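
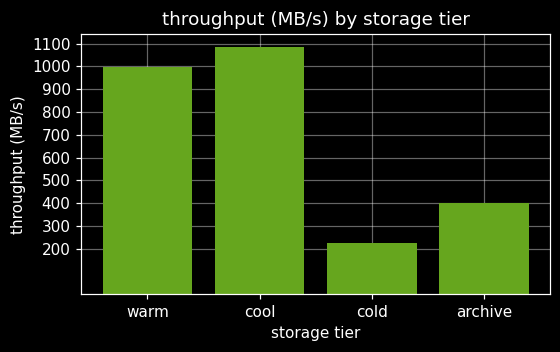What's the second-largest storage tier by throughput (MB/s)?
Top 3: cool ≈ 1100, warm ≈ 1000, archive ≈ 400.

warm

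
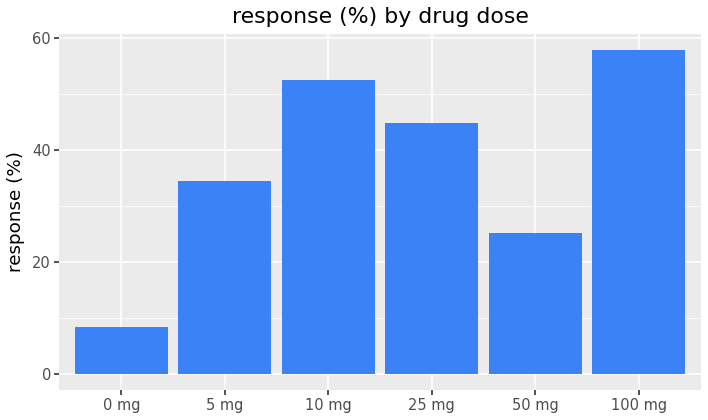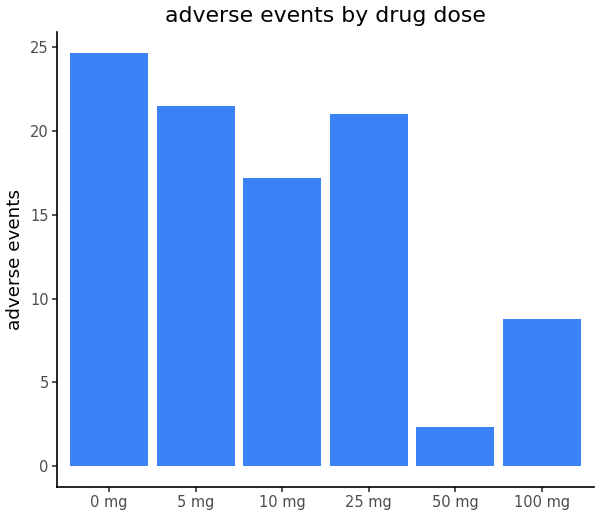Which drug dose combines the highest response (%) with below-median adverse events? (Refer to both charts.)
100 mg

Chart 2 median adverse events ≈ 20; below-median drug doses: 10 mg, 50 mg, 100 mg. Among those, 100 mg has the highest response (%) (≈ 60).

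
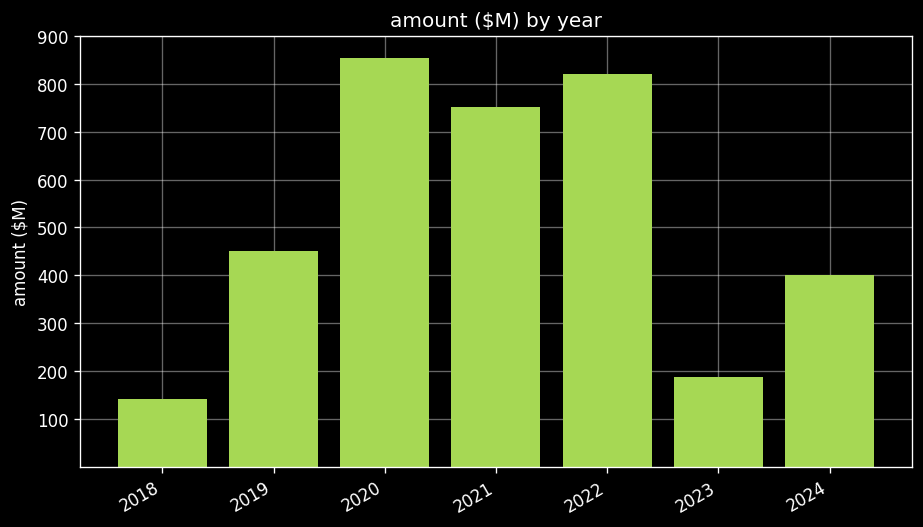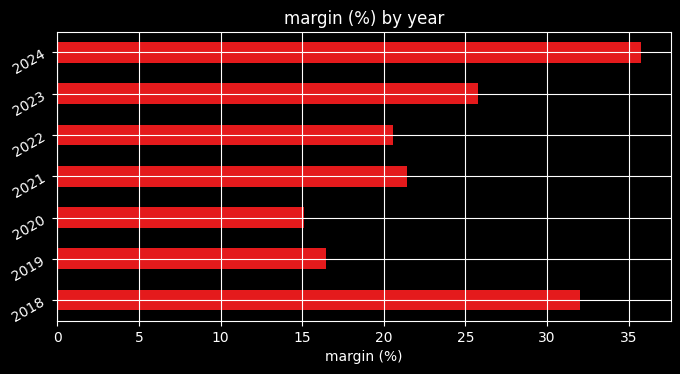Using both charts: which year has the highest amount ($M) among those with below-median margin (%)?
2020

Chart 2 median margin (%) ≈ 20; below-median years: 2019, 2020, 2022. Among those, 2020 has the highest amount ($M) (≈ 900).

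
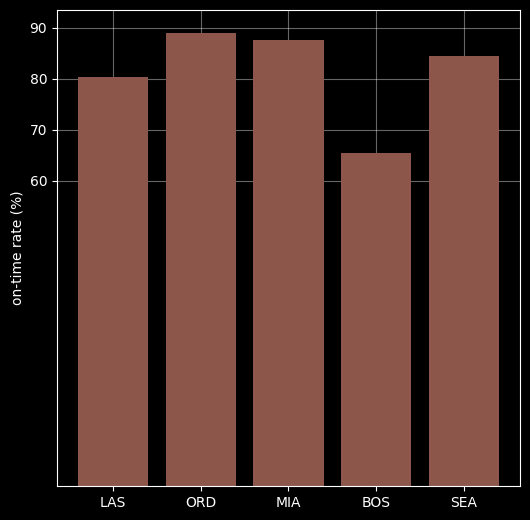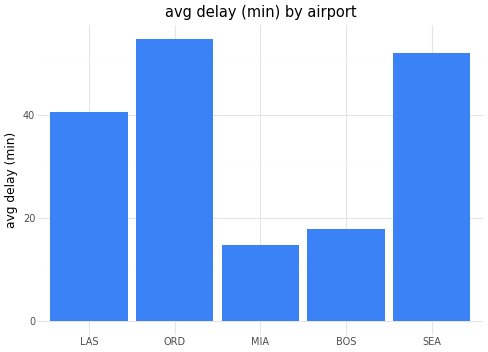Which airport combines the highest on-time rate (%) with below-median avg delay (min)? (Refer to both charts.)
Chart 2 median avg delay (min) ≈ 40; below-median airports: MIA, BOS. Among those, MIA has the highest on-time rate (%) (≈ 90).

MIA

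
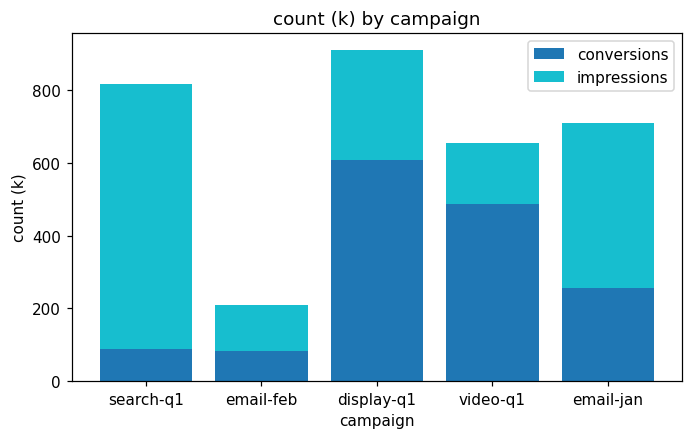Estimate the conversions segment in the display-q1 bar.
conversions top ≈ 600, bottom ≈ 0; segment ≈ 600.

≈ 600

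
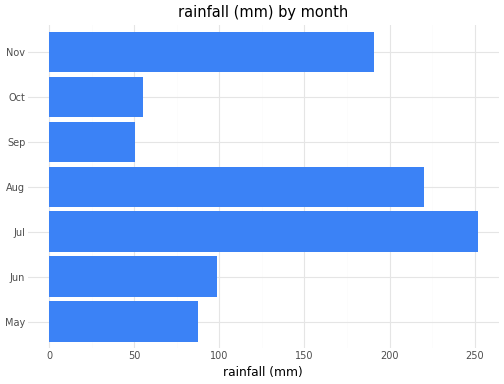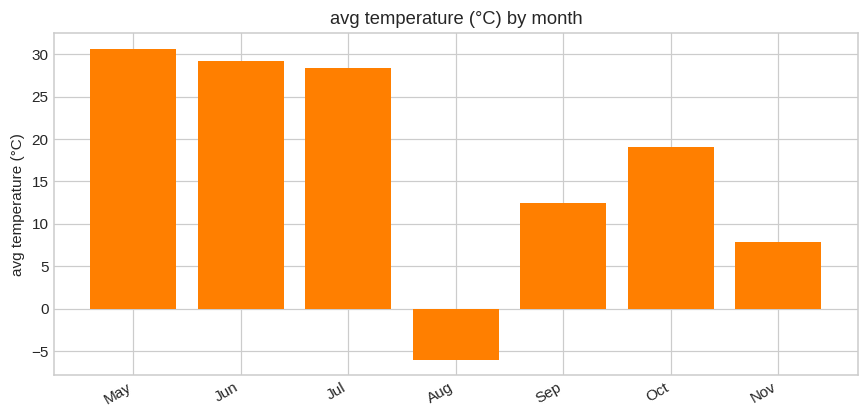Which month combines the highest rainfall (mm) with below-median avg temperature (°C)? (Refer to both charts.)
Aug

Chart 2 median avg temperature (°C) ≈ 20; below-median months: Aug, Sep, Nov. Among those, Aug has the highest rainfall (mm) (≈ 225).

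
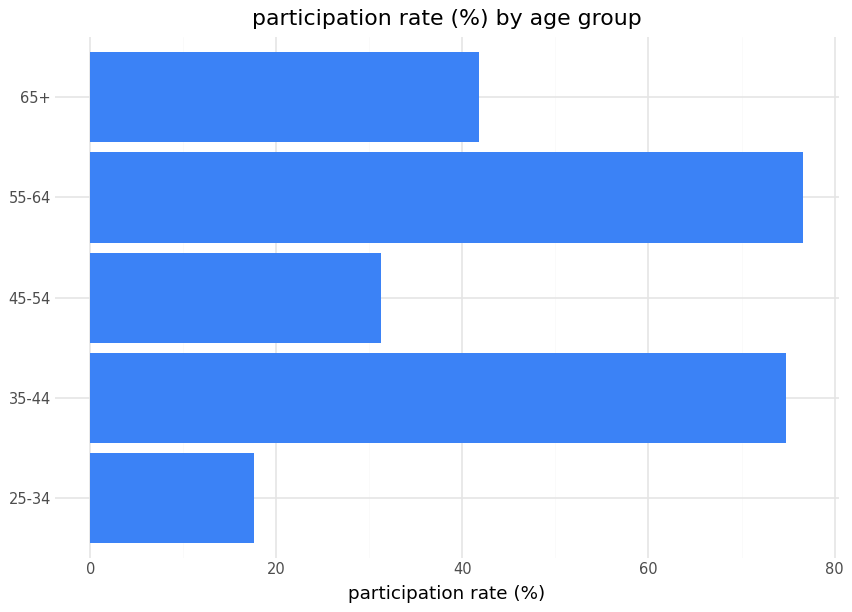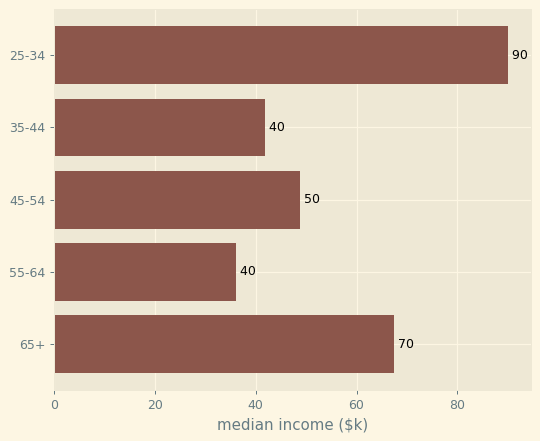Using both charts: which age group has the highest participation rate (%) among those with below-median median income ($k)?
55-64

Chart 2 median median income ($k) ≈ 50; below-median age groups: 35-44, 55-64. Among those, 55-64 has the highest participation rate (%) (≈ 80).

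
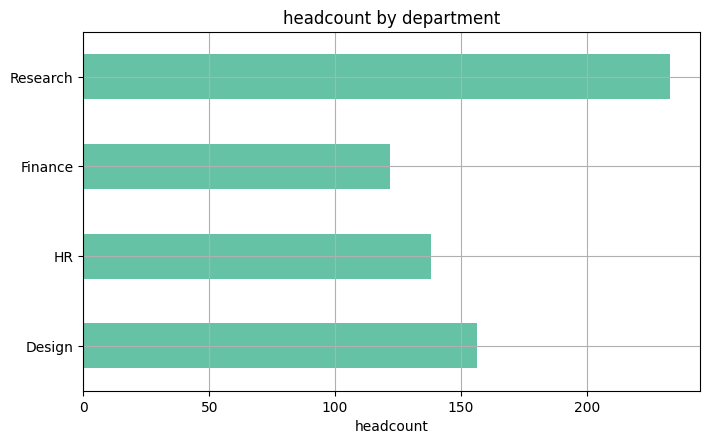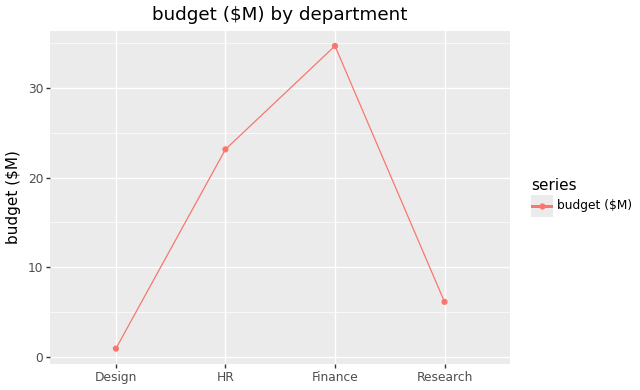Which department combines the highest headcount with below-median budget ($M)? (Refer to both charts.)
Research

Chart 2 median budget ($M) ≈ 15; below-median departments: Design, Research. Among those, Research has the highest headcount (≈ 225).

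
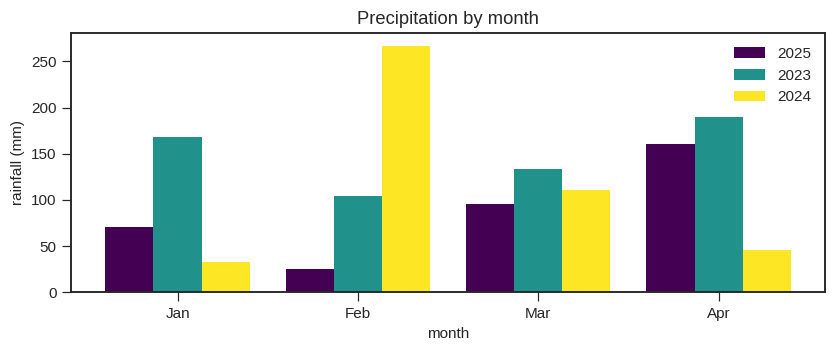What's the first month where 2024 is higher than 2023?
Jan: 2024 ≈ 25 vs 2023 ≈ 175 (not yet); Feb: 2024 ≈ 275 vs 2023 ≈ 100 (first crossover).

Feb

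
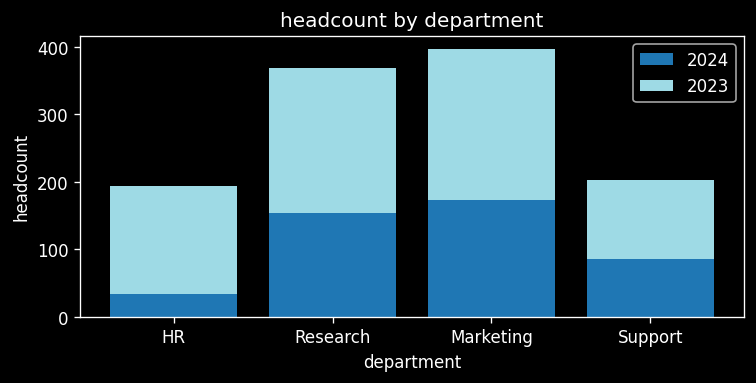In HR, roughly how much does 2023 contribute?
2023 top ≈ 200, bottom ≈ 50; segment ≈ 150.

≈ 150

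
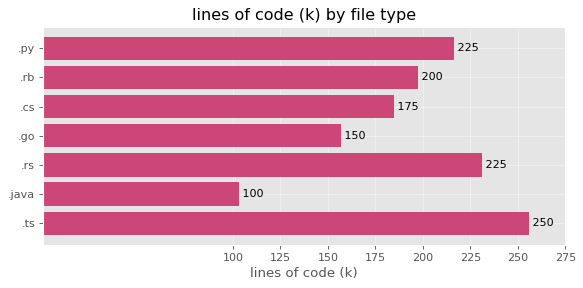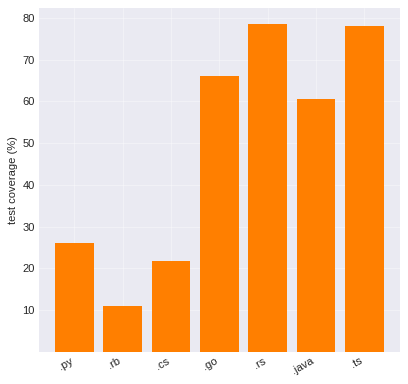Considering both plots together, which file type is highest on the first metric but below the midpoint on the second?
Chart 2 median test coverage (%) ≈ 60; below-median file types: .py, .rb, .cs. Among those, .py has the highest lines of code (k) (≈ 225).

.py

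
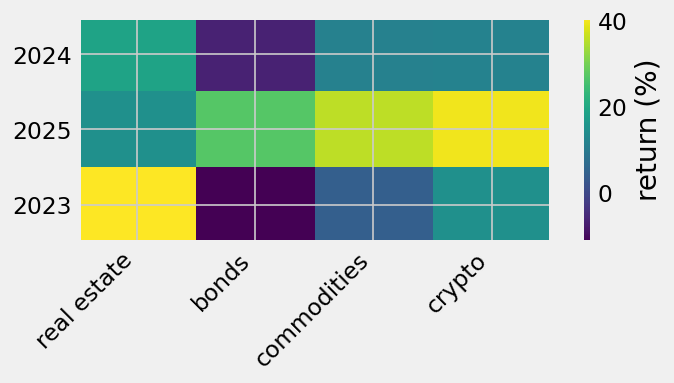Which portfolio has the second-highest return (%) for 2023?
Top 3 for 2023: real estate ≈ 40, crypto ≈ 15, commodities ≈ 5.

crypto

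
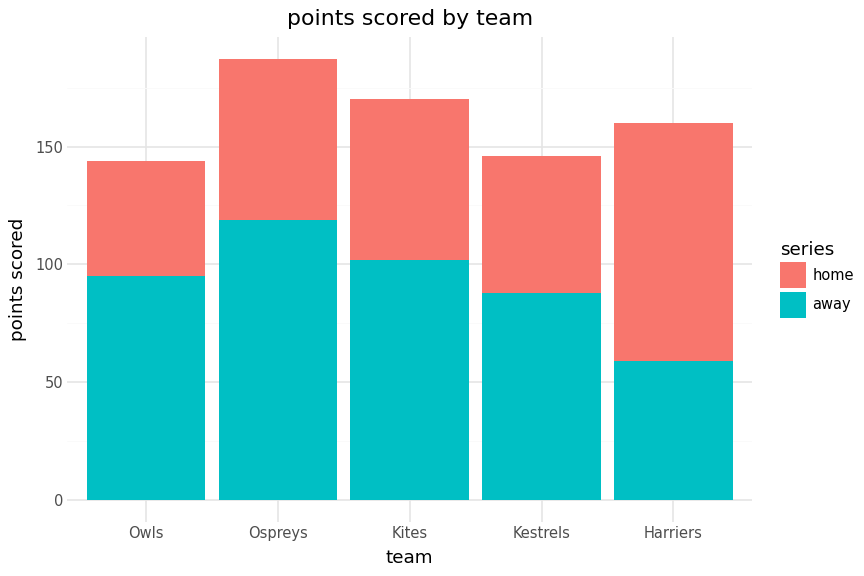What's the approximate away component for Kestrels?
≈ 80

away top ≈ 80, bottom ≈ 0; segment ≈ 80.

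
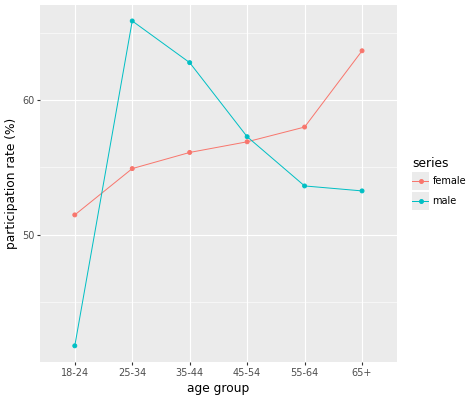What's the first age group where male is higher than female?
18-24: male ≈ 40 vs female ≈ 50 (not yet); 25-34: male ≈ 65 vs female ≈ 55 (first crossover).

25-34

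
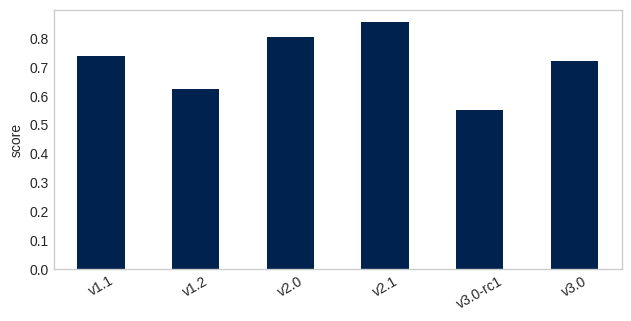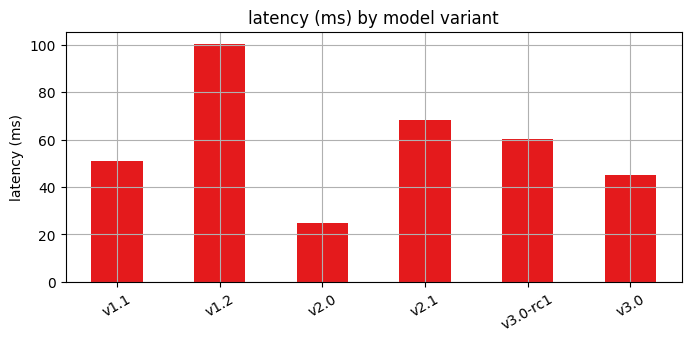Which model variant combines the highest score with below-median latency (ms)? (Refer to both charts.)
v2.0

Chart 2 median latency (ms) ≈ 60; below-median model variants: v1.1, v2.0, v3.0. Among those, v2.0 has the highest score (≈ 0.8).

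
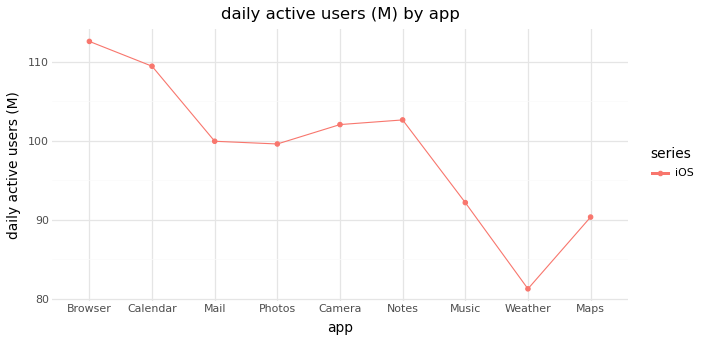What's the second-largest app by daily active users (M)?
Calendar

Top 3: Browser ≈ 115, Calendar ≈ 110, Notes ≈ 105.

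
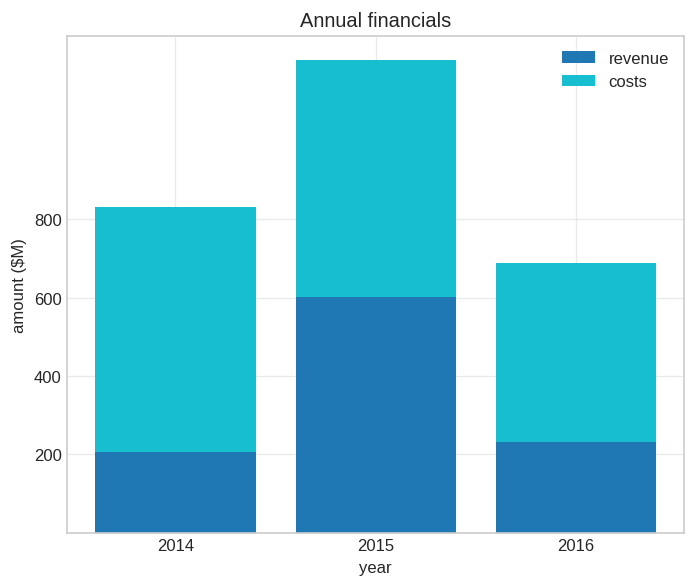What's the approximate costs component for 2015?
≈ 600

costs top ≈ 1200, bottom ≈ 600; segment ≈ 600.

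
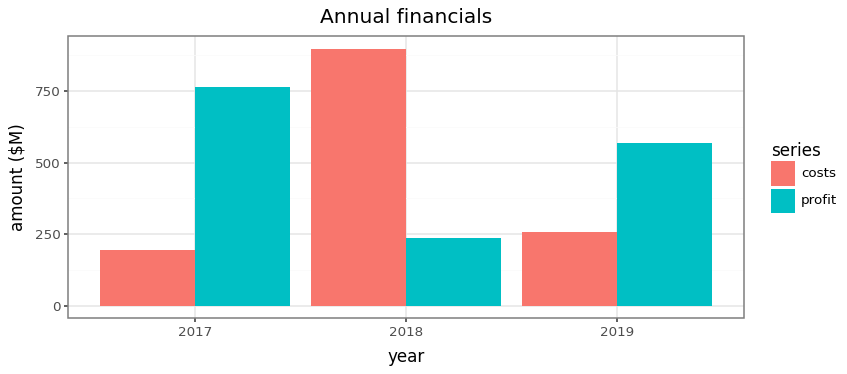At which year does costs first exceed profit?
2018

2017: costs ≈ 200 vs profit ≈ 800 (not yet); 2018: costs ≈ 900 vs profit ≈ 200 (first crossover).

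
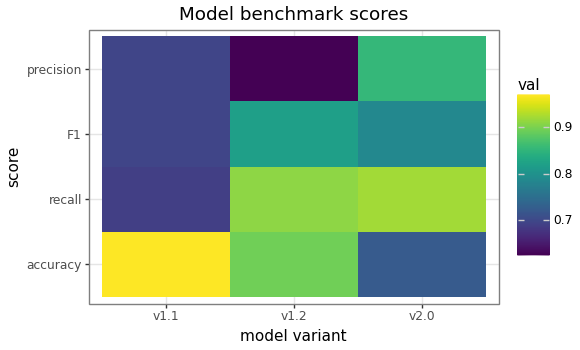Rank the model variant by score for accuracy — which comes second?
v1.2

Top 3 for accuracy: v1.1 ≈ 0.95, v1.2 ≈ 0.90, v2.0 ≈ 0.70.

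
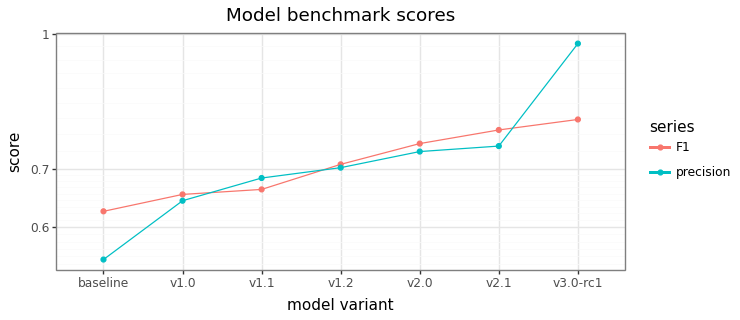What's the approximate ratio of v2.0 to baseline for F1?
≈ 1.15×

v2.0 ≈ 0.75, baseline ≈ 0.65; 0.75/0.65 ≈ 1.15.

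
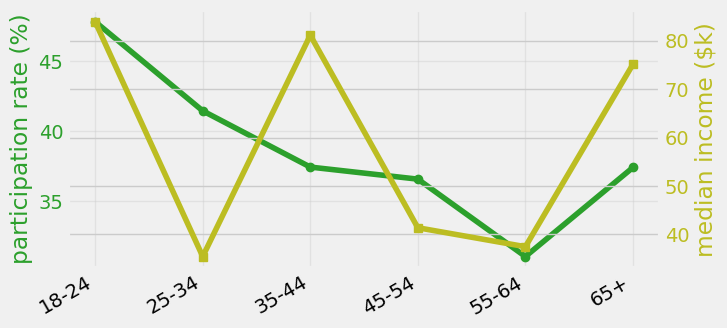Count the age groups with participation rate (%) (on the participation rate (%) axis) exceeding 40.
2

Above 40: 18-24, 25-34.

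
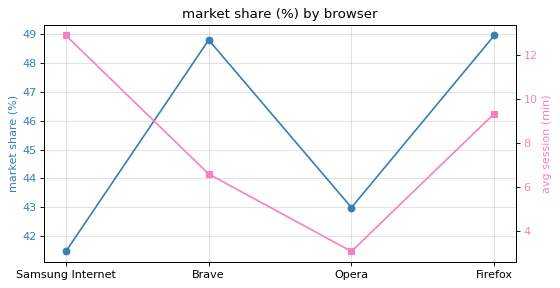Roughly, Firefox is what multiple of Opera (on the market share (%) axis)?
Firefox ≈ 49, Opera ≈ 43; 49/43 ≈ 1.14.

≈ 1.14×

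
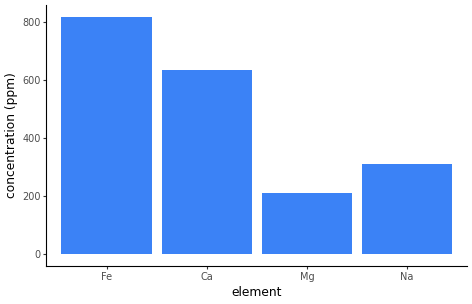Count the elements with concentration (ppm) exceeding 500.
2

Above 500: Fe, Ca.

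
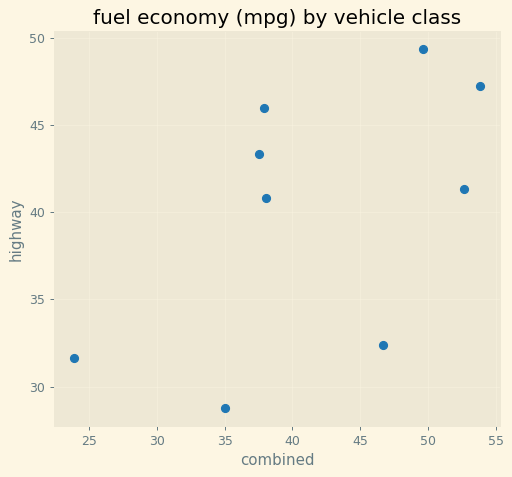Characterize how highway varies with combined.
Points are positively correlated; moderate (|r| ≈ 0.6).

positive, moderate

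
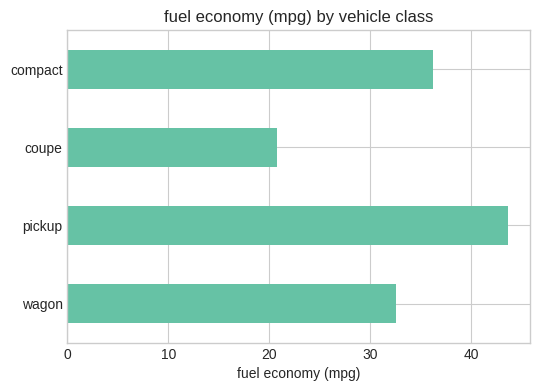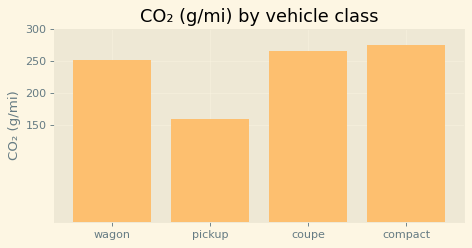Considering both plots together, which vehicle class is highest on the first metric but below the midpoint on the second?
pickup

Chart 2 median CO₂ (g/mi) ≈ 250; below-median vehicle classes: wagon, pickup. Among those, pickup has the highest fuel economy (mpg) (≈ 45).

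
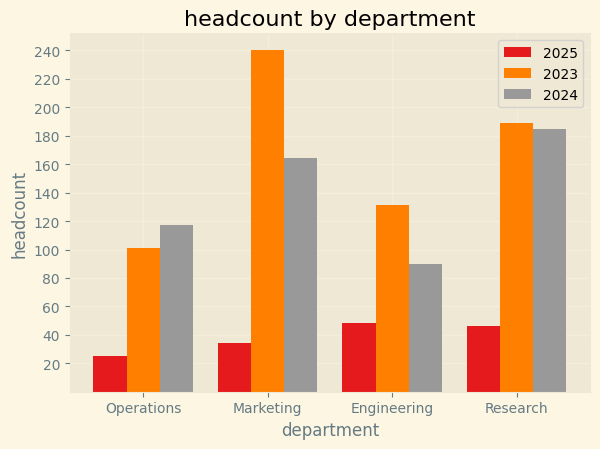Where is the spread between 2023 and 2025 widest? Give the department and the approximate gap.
Marketing: 2023 ≈ 240, 2025 ≈ 40 → gap ≈ 200. Next-largest (Research) is only ≈ 140.

Marketing, ≈ 200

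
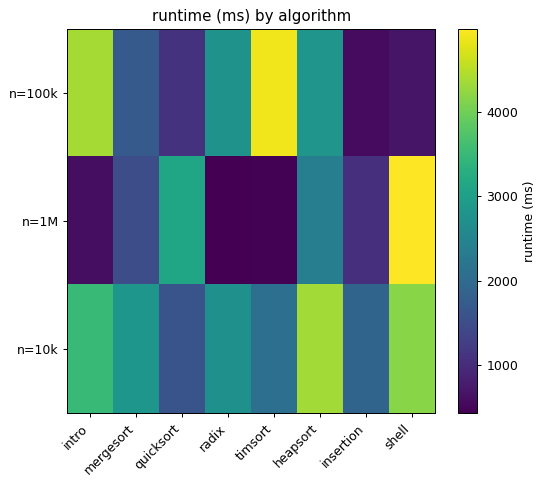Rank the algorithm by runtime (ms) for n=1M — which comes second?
quicksort

Top 3 for n=1M: shell ≈ 5000, quicksort ≈ 3000, heapsort ≈ 2500.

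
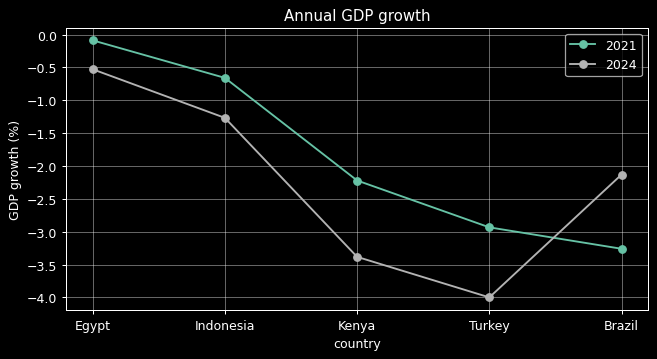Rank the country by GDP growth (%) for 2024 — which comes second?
Top 3 for 2024: Egypt ≈ -0.5, Indonesia ≈ -1.5, Brazil ≈ -2.0.

Indonesia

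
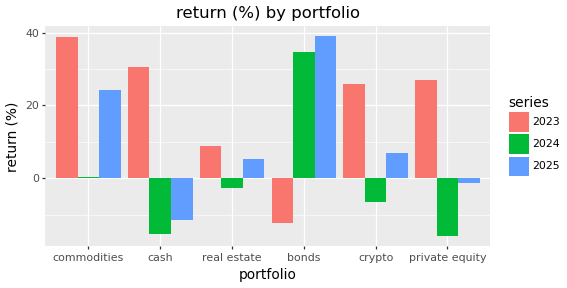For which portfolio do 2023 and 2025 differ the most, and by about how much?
bonds, ≈ 50 %

bonds: 2023 ≈ -10, 2025 ≈ 40 → gap ≈ 50. Next-largest (cash) is only ≈ 40.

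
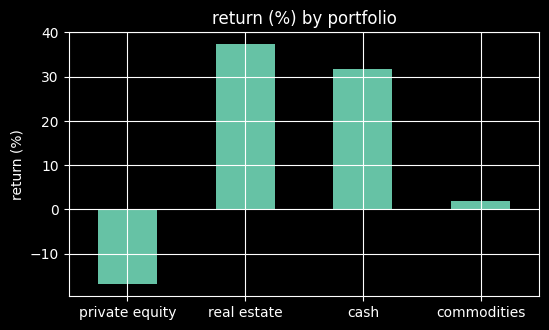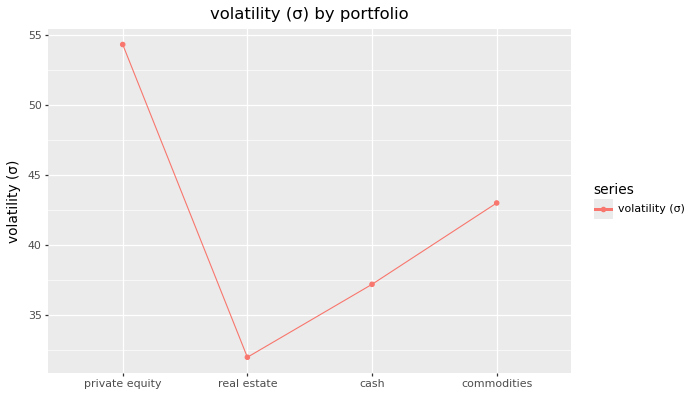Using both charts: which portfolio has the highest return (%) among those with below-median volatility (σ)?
Chart 2 median volatility (σ) ≈ 40; below-median portfolios: real estate, cash. Among those, real estate has the highest return (%) (≈ 35).

real estate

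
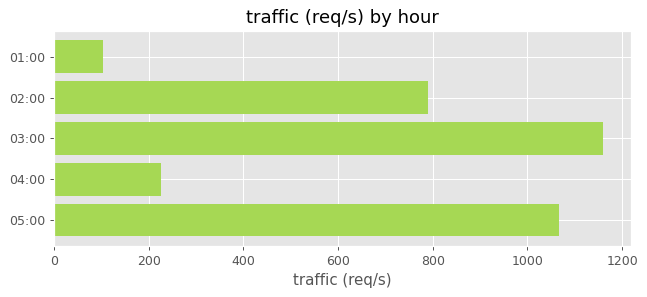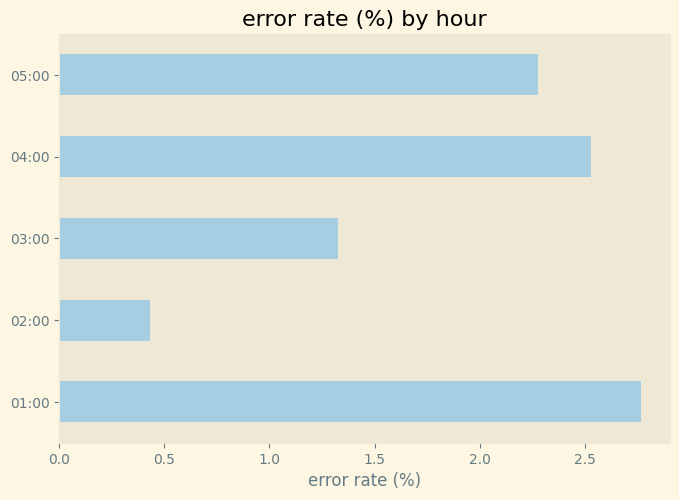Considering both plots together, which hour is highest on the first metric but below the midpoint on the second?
Chart 2 median error rate (%) ≈ 2.5; below-median hours: 02:00, 03:00. Among those, 03:00 has the highest traffic (req/s) (≈ 1200).

03:00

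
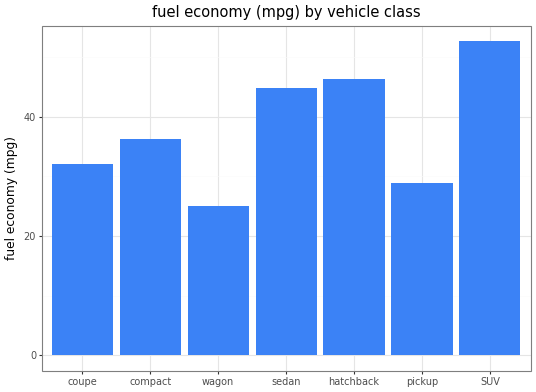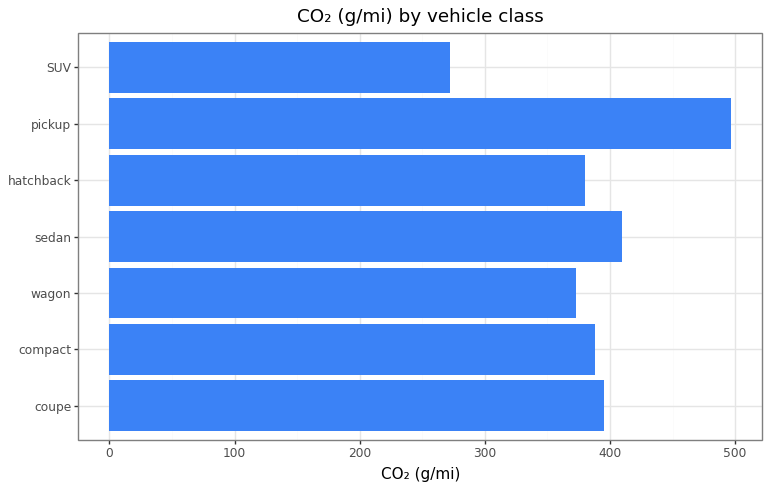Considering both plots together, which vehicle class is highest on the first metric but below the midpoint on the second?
SUV

Chart 2 median CO₂ (g/mi) ≈ 400; below-median vehicle classes: wagon, hatchback, SUV. Among those, SUV has the highest fuel economy (mpg) (≈ 55).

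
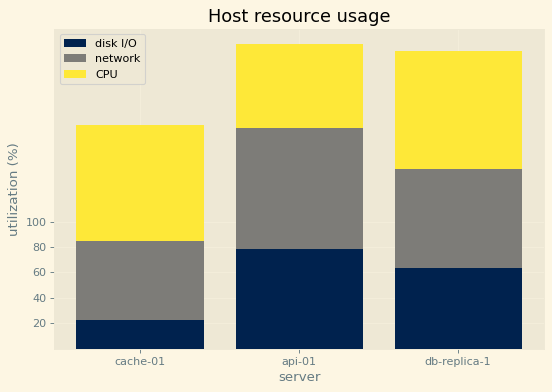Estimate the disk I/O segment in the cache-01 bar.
≈ 20

disk I/O top ≈ 20, bottom ≈ 0; segment ≈ 20.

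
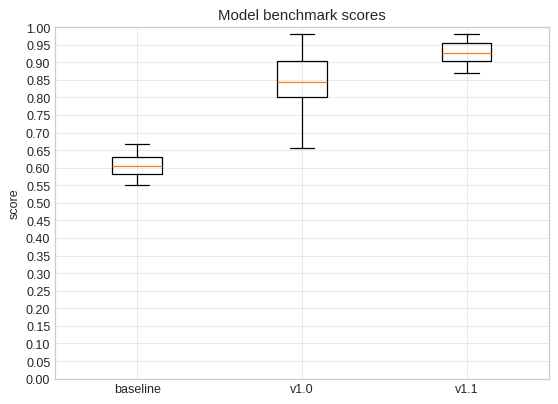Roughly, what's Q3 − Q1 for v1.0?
Q3 ≈ 0.90, Q1 ≈ 0.80; IQR ≈ 0.10.

≈ 0.10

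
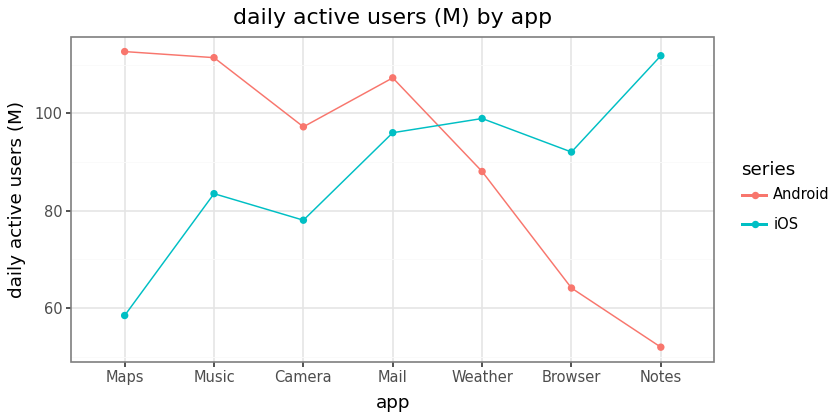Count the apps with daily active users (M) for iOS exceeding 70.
Above 70: Music, Camera, Mail, Weather, Browser, Notes.

6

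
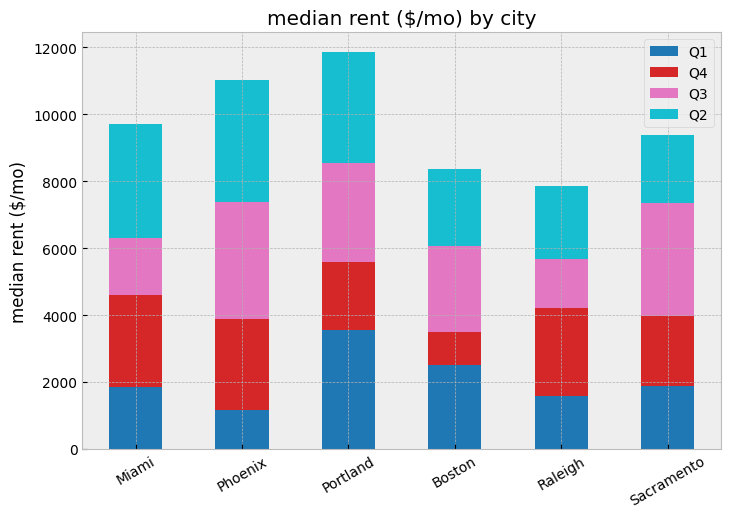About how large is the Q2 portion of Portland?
Q2 top ≈ 12000, bottom ≈ 9000; segment ≈ 3000.

≈ 3000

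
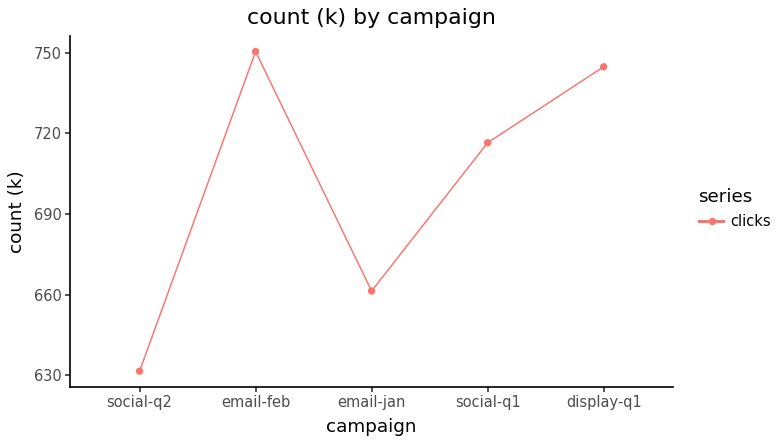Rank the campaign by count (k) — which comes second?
display-q1

Top 3: email-feb ≈ 750, display-q1 ≈ 740, social-q1 ≈ 720.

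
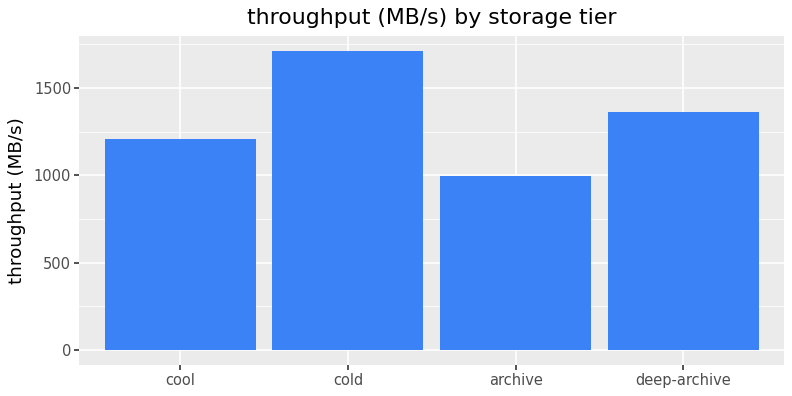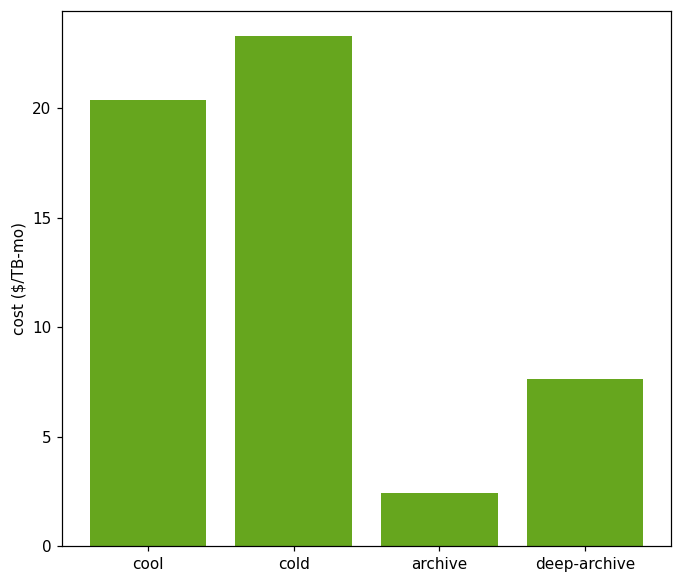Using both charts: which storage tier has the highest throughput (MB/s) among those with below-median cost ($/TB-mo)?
Chart 2 median cost ($/TB-mo) ≈ 15; below-median storage tiers: archive, deep-archive. Among those, deep-archive has the highest throughput (MB/s) (≈ 1400).

deep-archive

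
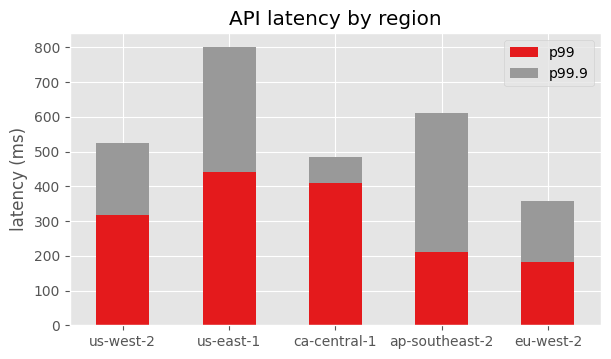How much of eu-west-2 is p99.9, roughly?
p99.9 top ≈ 400, bottom ≈ 200; segment ≈ 200.

≈ 200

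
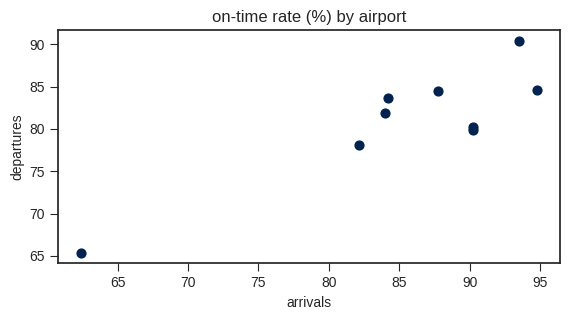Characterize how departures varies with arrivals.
Points are positively correlated; strong (|r| ≈ 0.9).

positive, strong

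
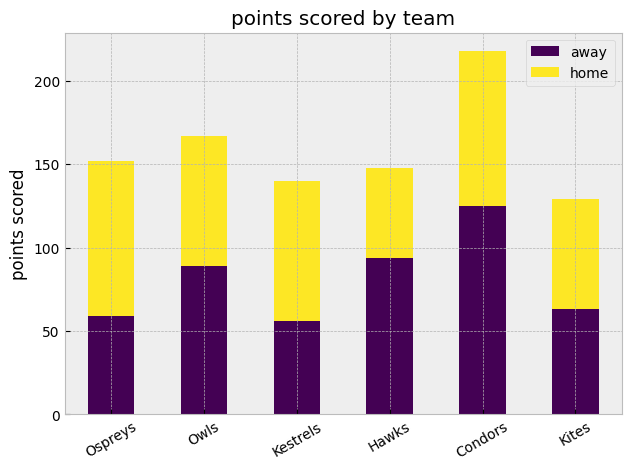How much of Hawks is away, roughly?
≈ 100

away top ≈ 100, bottom ≈ 0; segment ≈ 100.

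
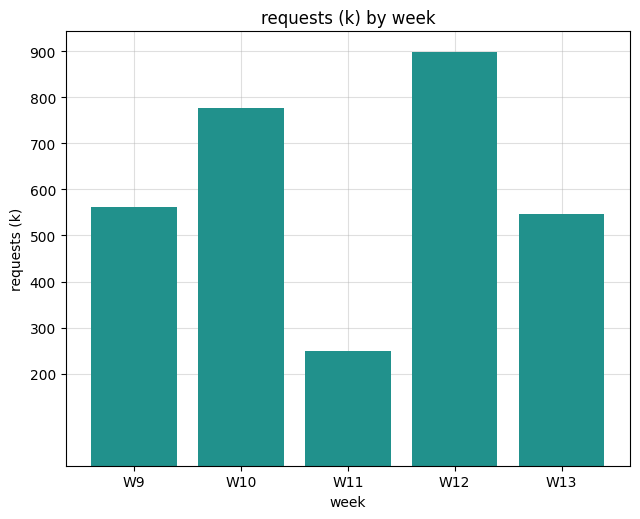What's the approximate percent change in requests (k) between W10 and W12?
W10 ≈ 800, W12 ≈ 900; (900 − 800) / 800 ≈ +12.5%.

≈ +12.5%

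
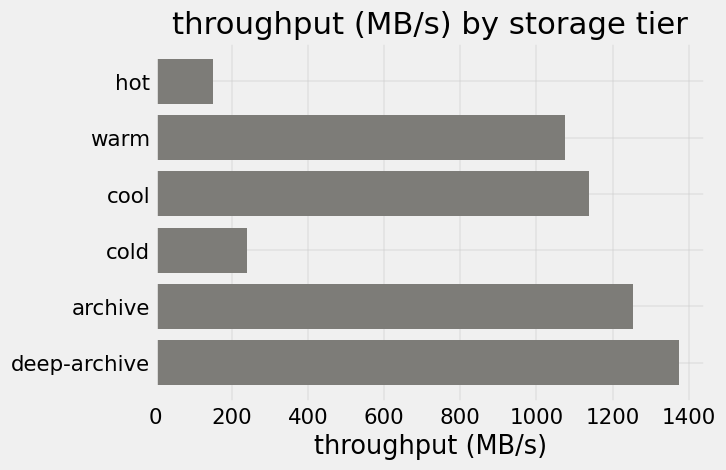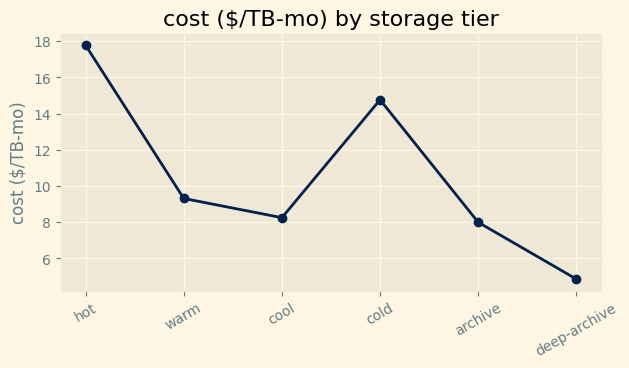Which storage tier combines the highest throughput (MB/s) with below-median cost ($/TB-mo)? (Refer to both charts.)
Chart 2 median cost ($/TB-mo) ≈ 8; below-median storage tiers: cool, archive, deep-archive. Among those, deep-archive has the highest throughput (MB/s) (≈ 1400).

deep-archive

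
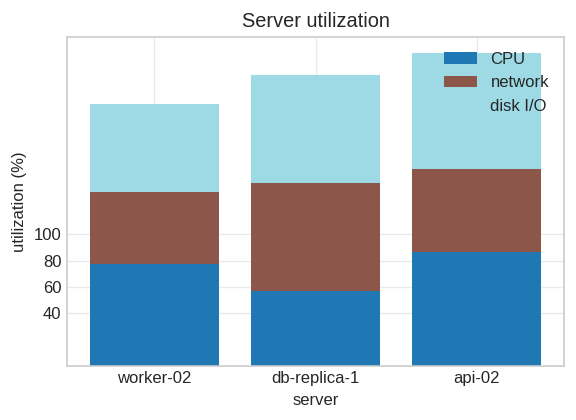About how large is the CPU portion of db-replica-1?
≈ 60

CPU top ≈ 60, bottom ≈ 0; segment ≈ 60.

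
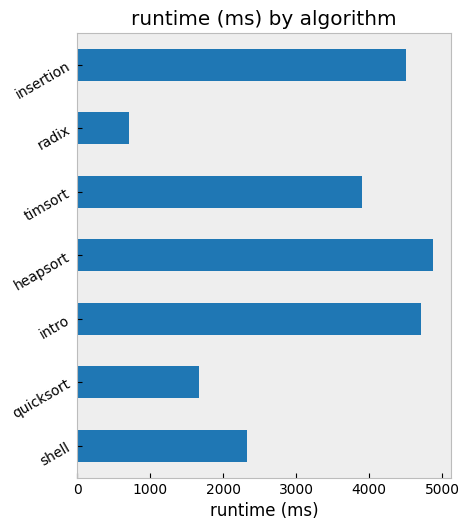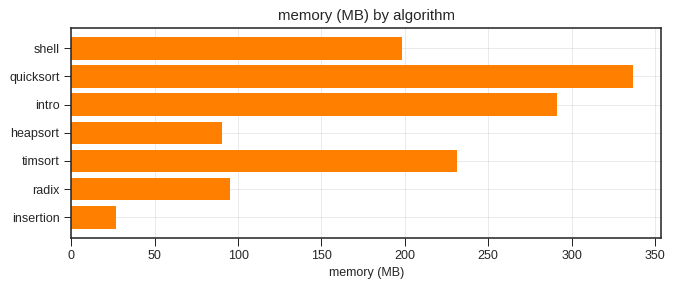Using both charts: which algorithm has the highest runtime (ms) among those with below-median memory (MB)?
heapsort

Chart 2 median memory (MB) ≈ 200; below-median algorithms: heapsort, radix, insertion. Among those, heapsort has the highest runtime (ms) (≈ 5000).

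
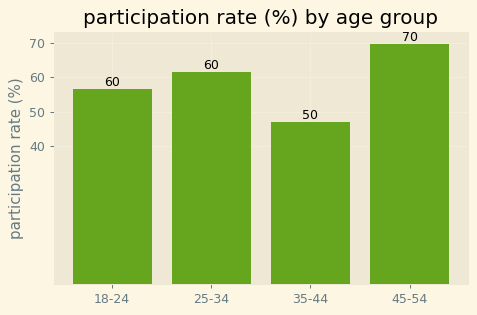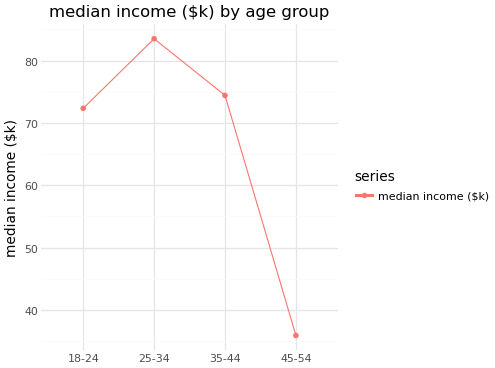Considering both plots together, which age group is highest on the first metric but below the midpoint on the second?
45-54

Chart 2 median median income ($k) ≈ 70; below-median age groups: 18-24, 45-54. Among those, 45-54 has the highest participation rate (%) (≈ 70).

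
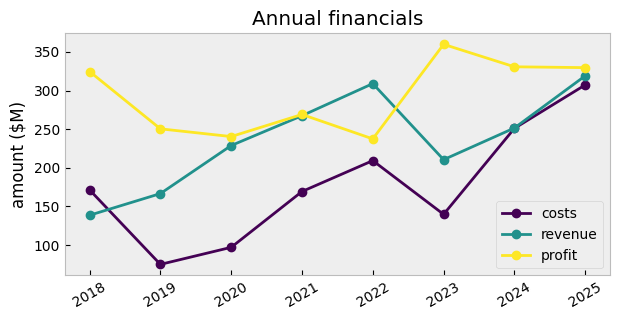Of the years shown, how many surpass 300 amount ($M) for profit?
4

Above 300: 2018, 2023, 2024, 2025.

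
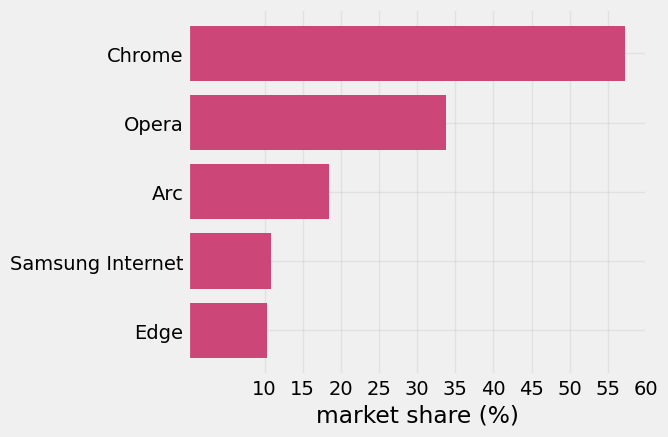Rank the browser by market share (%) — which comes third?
Arc

Top 4: Chrome ≈ 55, Opera ≈ 35, Arc ≈ 20, Samsung Internet ≈ 10.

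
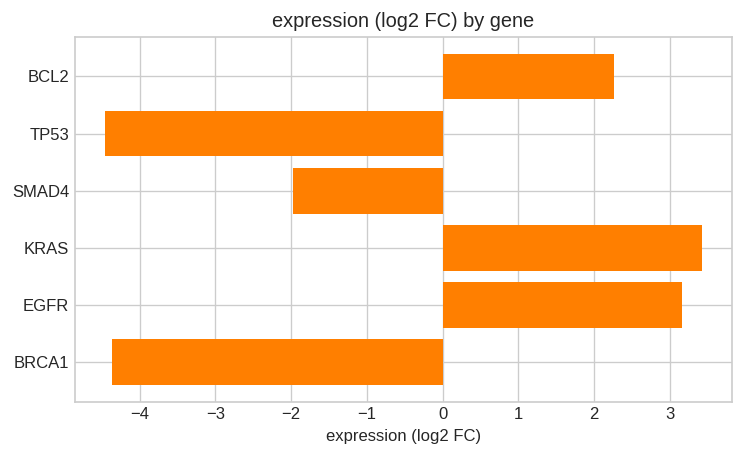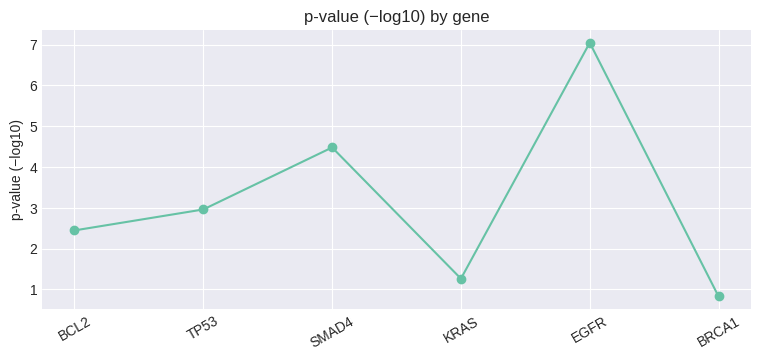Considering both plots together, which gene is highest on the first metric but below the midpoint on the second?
Chart 2 median p-value (−log10) ≈ 3; below-median genes: BCL2, KRAS, BRCA1. Among those, KRAS has the highest expression (log2 FC) (≈ 3.5).

KRAS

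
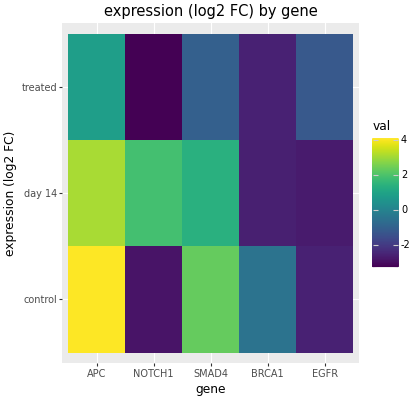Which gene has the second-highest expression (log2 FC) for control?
Top 3 for control: APC ≈ 4, SMAD4 ≈ 2, BRCA1 ≈ 0.

SMAD4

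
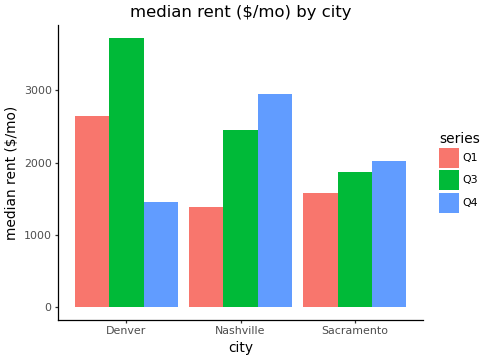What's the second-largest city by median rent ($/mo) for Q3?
Top 3 for Q3: Denver ≈ 3500, Nashville ≈ 2500, Sacramento ≈ 2000.

Nashville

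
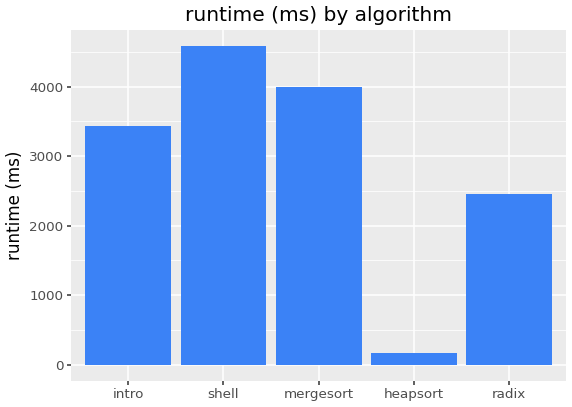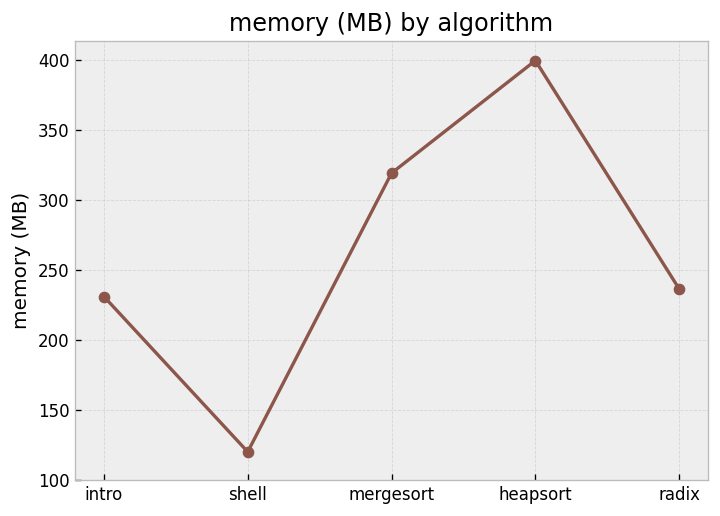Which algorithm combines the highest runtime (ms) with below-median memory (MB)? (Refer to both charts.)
shell

Chart 2 median memory (MB) ≈ 250; below-median algorithms: intro, shell. Among those, shell has the highest runtime (ms) (≈ 4500).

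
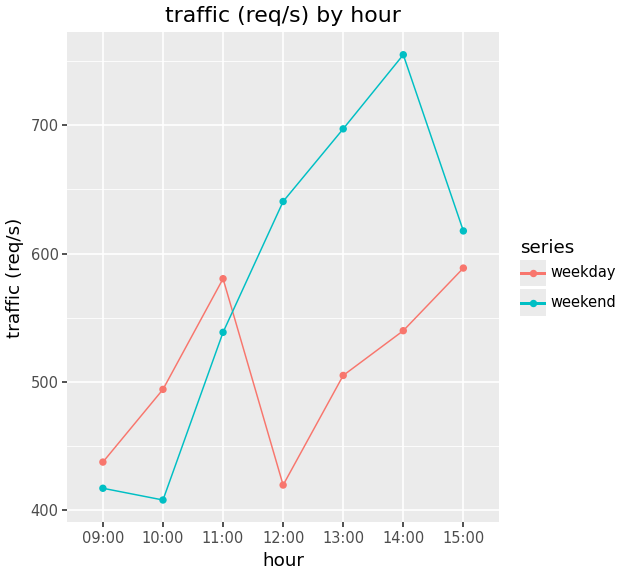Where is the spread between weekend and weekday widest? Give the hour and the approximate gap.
12:00, ≈ 250 req/s

12:00: weekend ≈ 650, weekday ≈ 400 → gap ≈ 250. Next-largest (14:00) is only ≈ 200.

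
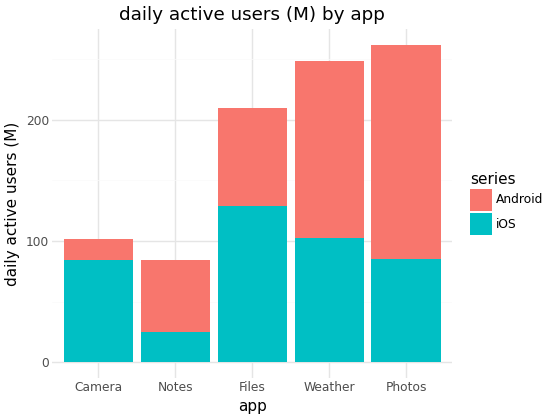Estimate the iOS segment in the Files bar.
iOS top ≈ 125, bottom ≈ 0; segment ≈ 125.

≈ 125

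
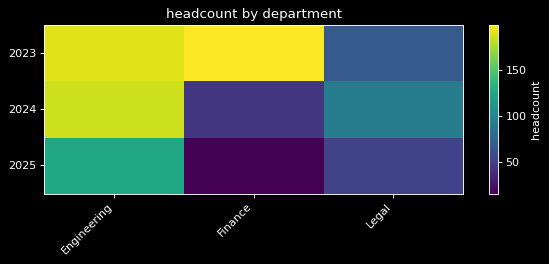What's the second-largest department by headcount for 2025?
Top 3 for 2025: Engineering ≈ 120, Legal ≈ 60, Finance ≈ 20.

Legal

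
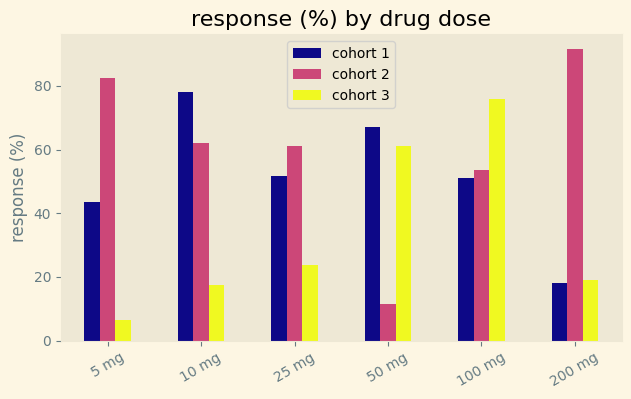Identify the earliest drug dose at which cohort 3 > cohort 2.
50 mg

25 mg: cohort 3 ≈ 20 vs cohort 2 ≈ 60 (not yet); 50 mg: cohort 3 ≈ 60 vs cohort 2 ≈ 10 (first crossover).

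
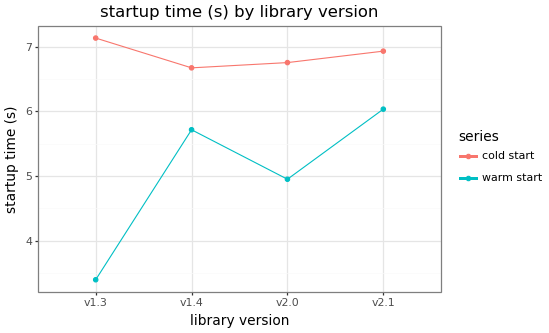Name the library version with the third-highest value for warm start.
Top 4 for warm start: v2.1 ≈ 6.0, v1.4 ≈ 5.5, v2.0 ≈ 5.0, v1.3 ≈ 3.5.

v2.0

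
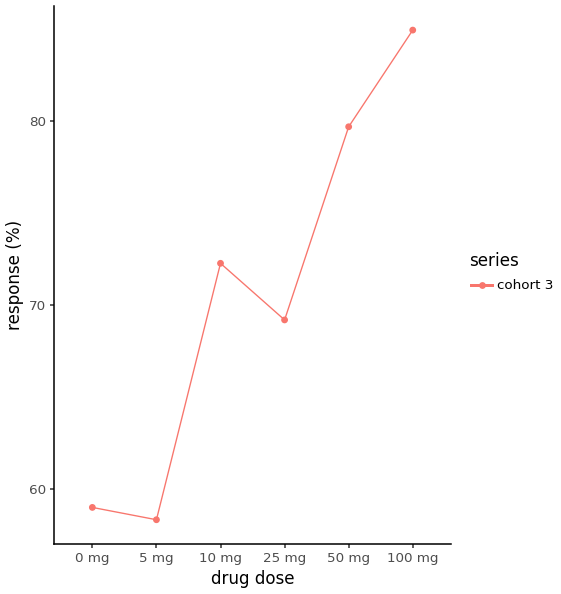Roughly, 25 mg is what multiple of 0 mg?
≈ 1.17×

25 mg ≈ 70, 0 mg ≈ 60; 70/60 ≈ 1.17.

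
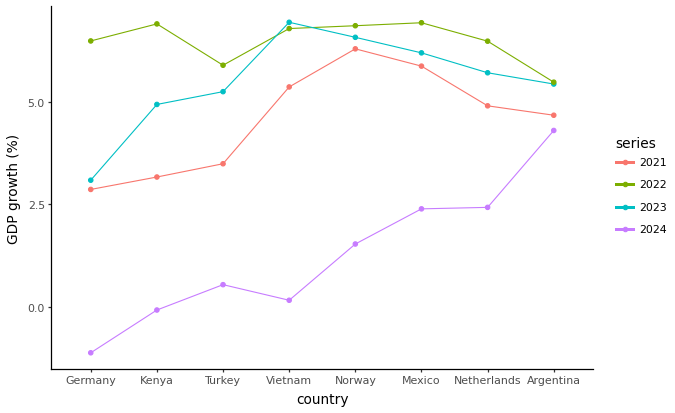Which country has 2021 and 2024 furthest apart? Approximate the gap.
Vietnam: 2021 ≈ 5, 2024 ≈ 0 → gap ≈ 5. Next-largest (Norway) is only ≈ 4.

Vietnam, ≈ 5 %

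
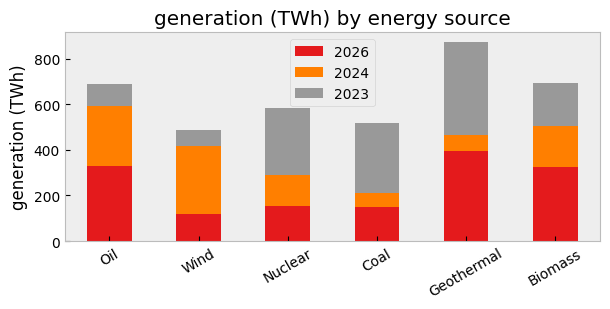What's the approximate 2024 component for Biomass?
2024 top ≈ 500, bottom ≈ 300; segment ≈ 200.

≈ 200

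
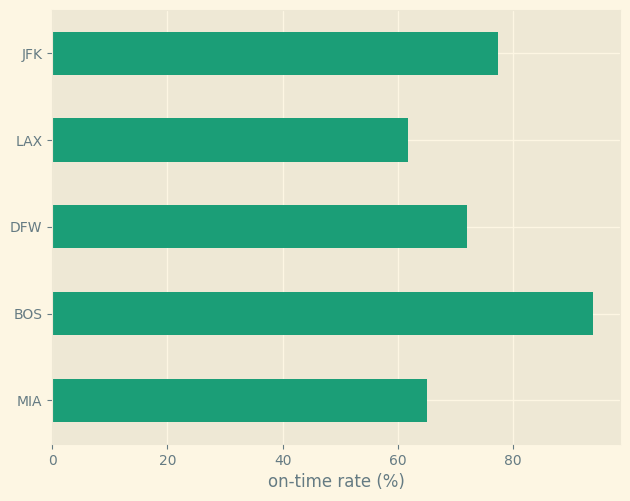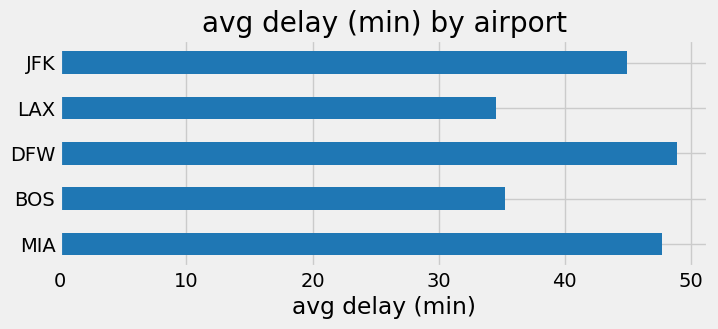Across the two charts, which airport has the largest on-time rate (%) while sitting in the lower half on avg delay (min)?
BOS

Chart 2 median avg delay (min) ≈ 45; below-median airports: BOS, LAX. Among those, BOS has the highest on-time rate (%) (≈ 90).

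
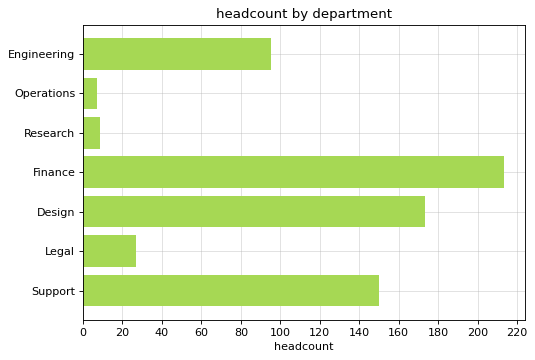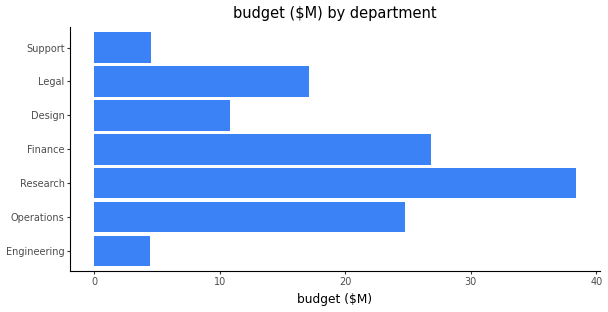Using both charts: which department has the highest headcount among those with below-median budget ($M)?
Chart 2 median budget ($M) ≈ 15; below-median departments: Engineering, Design, Support. Among those, Design has the highest headcount (≈ 180).

Design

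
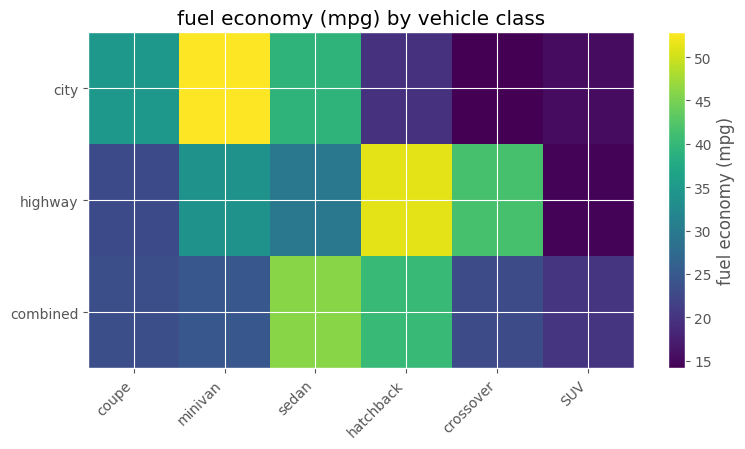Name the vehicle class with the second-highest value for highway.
Top 3 for highway: hatchback ≈ 50, crossover ≈ 40, minivan ≈ 35.

crossover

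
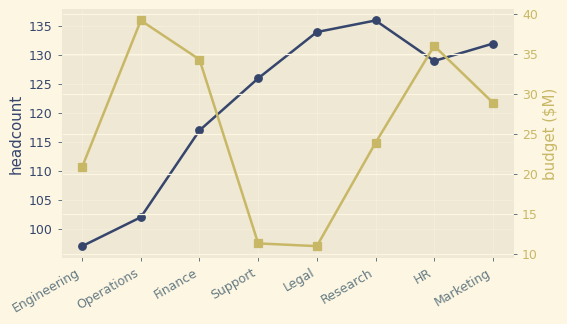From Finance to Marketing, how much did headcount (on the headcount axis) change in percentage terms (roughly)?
Finance ≈ 115, Marketing ≈ 130; (130 − 115) / 115 ≈ +13%.

≈ +13%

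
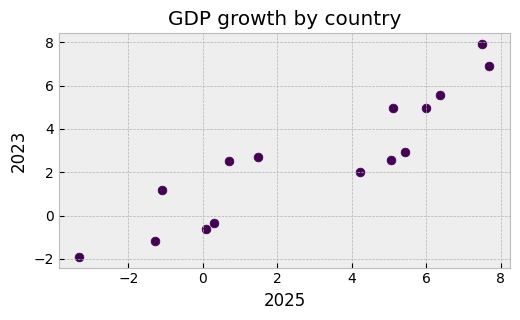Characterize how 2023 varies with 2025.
Points are positively correlated; strong (|r| ≈ 0.9).

positive, strong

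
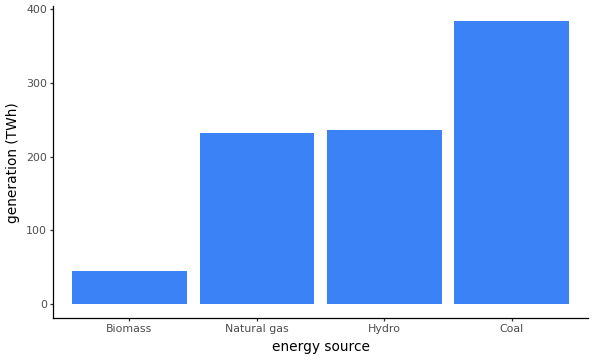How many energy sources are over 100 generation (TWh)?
3

Above 100: Natural gas, Hydro, Coal.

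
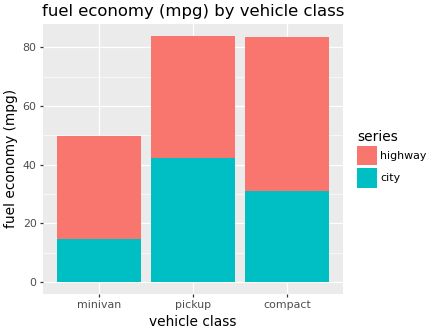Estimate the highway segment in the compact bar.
≈ 50

highway top ≈ 80, bottom ≈ 30; segment ≈ 50.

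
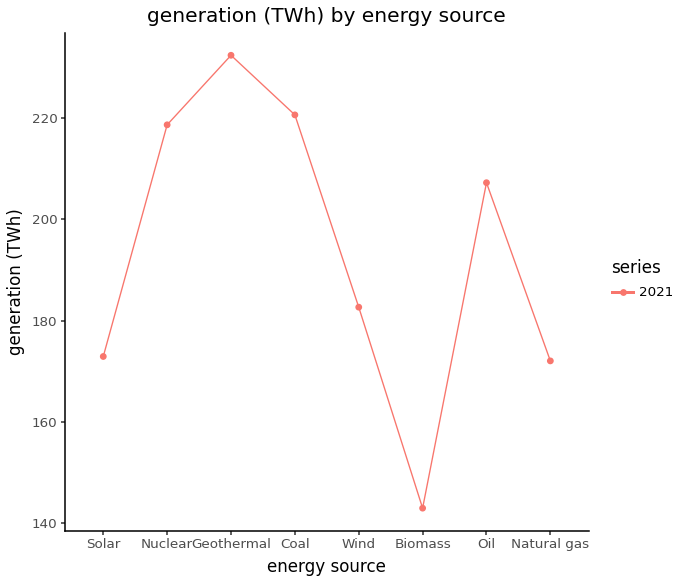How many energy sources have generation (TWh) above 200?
4

Above 200: Nuclear, Geothermal, Coal, Oil.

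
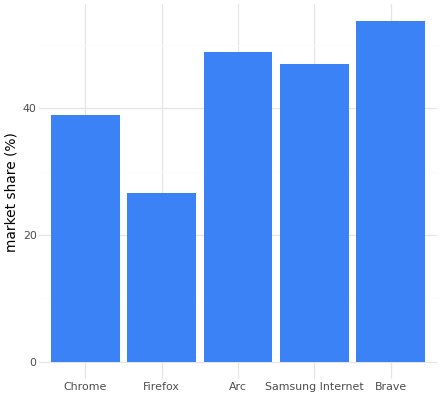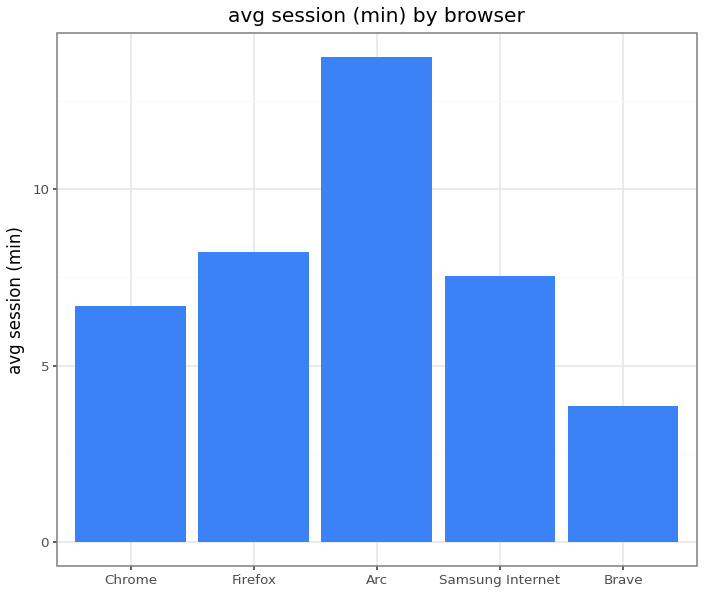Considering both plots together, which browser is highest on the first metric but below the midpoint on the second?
Chart 2 median avg session (min) ≈ 8; below-median browsers: Chrome, Brave. Among those, Brave has the highest market share (%) (≈ 55).

Brave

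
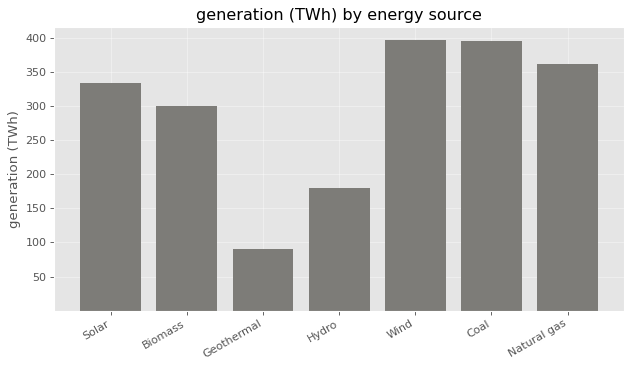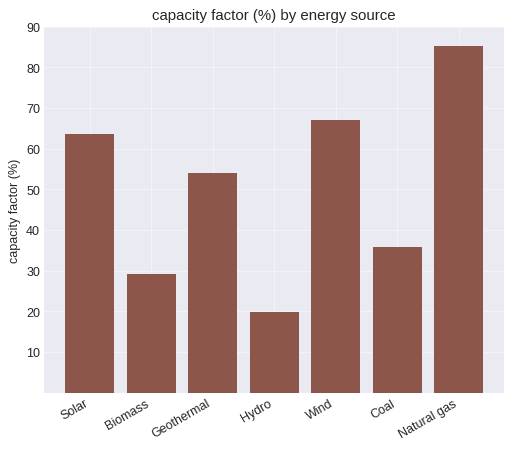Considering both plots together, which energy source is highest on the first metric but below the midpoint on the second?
Chart 2 median capacity factor (%) ≈ 50; below-median energy sources: Biomass, Hydro, Coal. Among those, Coal has the highest generation (TWh) (≈ 400).

Coal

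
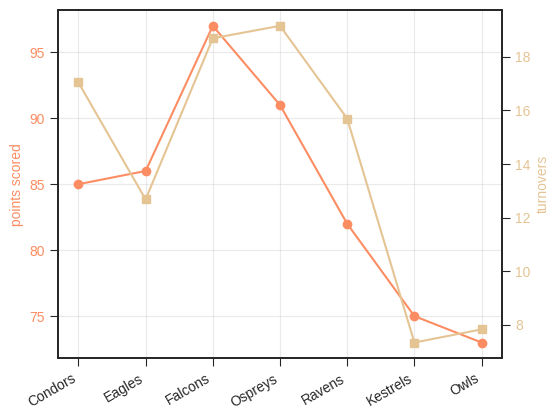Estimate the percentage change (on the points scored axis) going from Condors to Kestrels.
≈ -9.5%

Condors ≈ 84, Kestrels ≈ 76; (76 − 84) / 84 ≈ -9.5%.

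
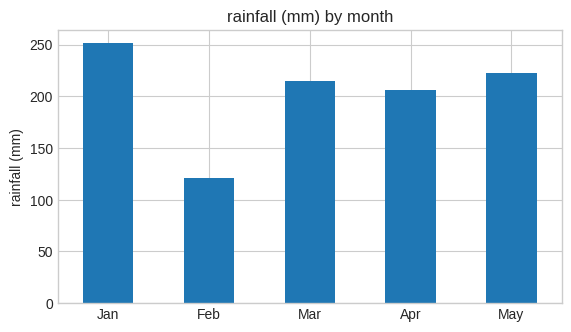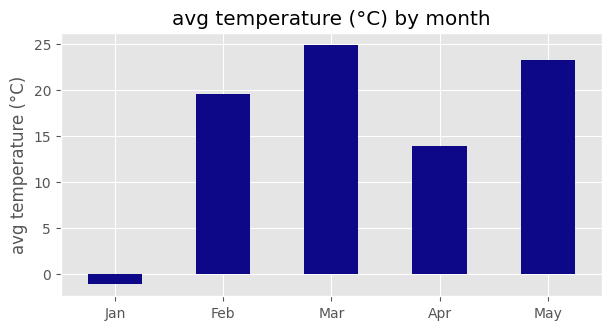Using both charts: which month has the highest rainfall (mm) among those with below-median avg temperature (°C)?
Jan

Chart 2 median avg temperature (°C) ≈ 20; below-median months: Jan, Apr. Among those, Jan has the highest rainfall (mm) (≈ 250).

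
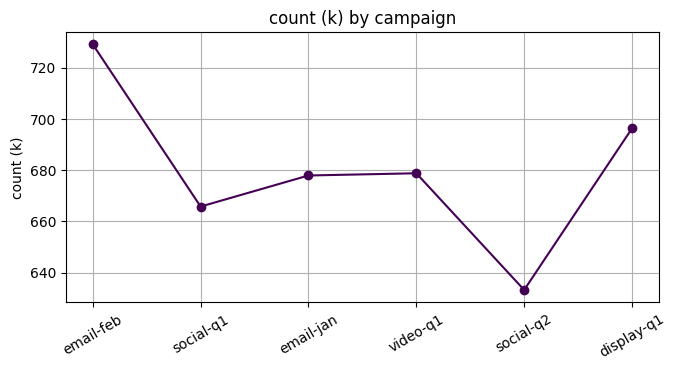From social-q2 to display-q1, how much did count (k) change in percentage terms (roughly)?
social-q2 ≈ 630, display-q1 ≈ 700; (700 − 630) / 630 ≈ +11.1%.

≈ +11.1%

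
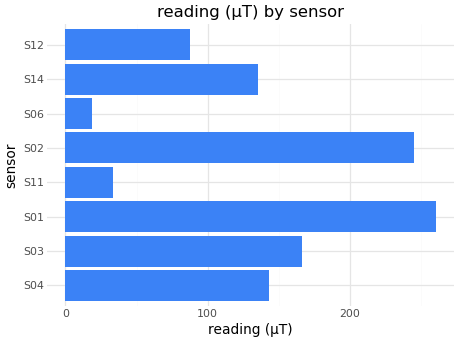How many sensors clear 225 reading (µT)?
Above 225: S01, S02.

2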